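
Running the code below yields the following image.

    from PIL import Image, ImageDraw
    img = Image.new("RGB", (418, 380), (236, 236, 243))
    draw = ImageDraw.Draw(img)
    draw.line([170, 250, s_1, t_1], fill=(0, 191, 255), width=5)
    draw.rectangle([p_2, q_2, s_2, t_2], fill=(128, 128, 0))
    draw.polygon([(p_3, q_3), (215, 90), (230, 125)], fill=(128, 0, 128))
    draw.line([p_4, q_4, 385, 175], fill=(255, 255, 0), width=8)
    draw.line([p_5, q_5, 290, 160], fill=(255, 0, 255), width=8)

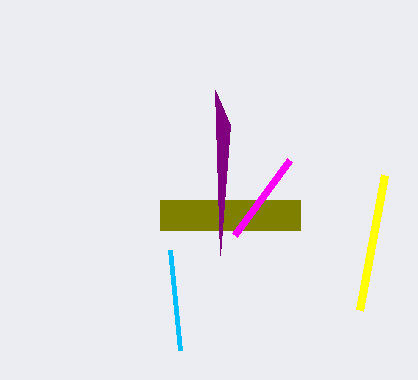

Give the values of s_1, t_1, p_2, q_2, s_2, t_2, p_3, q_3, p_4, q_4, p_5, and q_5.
s_1 = 180
t_1 = 350
p_2 = 160
q_2 = 200
s_2 = 300
t_2 = 230
p_3 = 220
q_3 = 255
p_4 = 360
q_4 = 310
p_5 = 235
q_5 = 235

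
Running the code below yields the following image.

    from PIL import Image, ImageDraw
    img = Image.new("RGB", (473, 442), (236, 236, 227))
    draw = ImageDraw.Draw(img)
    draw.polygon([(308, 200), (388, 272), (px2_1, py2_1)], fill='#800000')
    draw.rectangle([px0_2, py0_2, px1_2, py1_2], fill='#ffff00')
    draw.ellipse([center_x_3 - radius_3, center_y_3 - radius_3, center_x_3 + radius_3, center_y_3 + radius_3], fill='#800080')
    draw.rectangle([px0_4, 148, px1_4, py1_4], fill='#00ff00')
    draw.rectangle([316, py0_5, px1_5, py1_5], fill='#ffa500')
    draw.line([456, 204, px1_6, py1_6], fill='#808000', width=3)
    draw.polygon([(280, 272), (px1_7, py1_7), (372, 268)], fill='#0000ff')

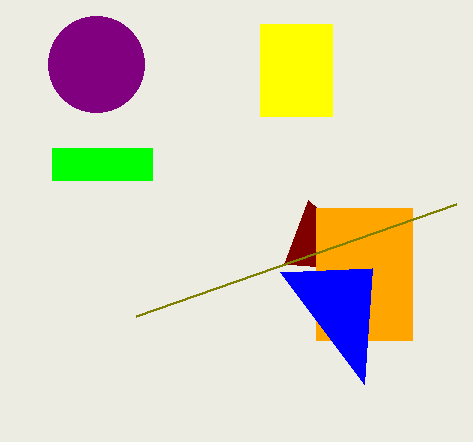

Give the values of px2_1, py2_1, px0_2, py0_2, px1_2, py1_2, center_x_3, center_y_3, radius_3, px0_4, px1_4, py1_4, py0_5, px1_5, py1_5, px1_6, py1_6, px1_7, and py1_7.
px2_1 = 284
py2_1 = 264
px0_2 = 260
py0_2 = 24
px1_2 = 332
py1_2 = 116
center_x_3 = 96
center_y_3 = 64
radius_3 = 48
px0_4 = 52
px1_4 = 152
py1_4 = 180
py0_5 = 208
px1_5 = 412
py1_5 = 340
px1_6 = 136
py1_6 = 316
px1_7 = 364
py1_7 = 384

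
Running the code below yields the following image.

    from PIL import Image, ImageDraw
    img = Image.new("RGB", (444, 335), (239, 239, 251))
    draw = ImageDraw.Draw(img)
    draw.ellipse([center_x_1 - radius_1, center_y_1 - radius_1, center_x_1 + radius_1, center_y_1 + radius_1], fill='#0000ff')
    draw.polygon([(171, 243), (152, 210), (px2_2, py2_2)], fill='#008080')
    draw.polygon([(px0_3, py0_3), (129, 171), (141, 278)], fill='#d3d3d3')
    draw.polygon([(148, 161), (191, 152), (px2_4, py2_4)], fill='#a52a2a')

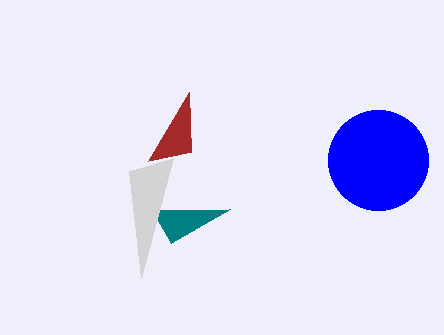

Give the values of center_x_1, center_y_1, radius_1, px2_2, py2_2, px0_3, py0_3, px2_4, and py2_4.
center_x_1 = 378; center_y_1 = 160; radius_1 = 50; px2_2 = 230; py2_2 = 209; px0_3 = 173; py0_3 = 158; px2_4 = 189; py2_4 = 92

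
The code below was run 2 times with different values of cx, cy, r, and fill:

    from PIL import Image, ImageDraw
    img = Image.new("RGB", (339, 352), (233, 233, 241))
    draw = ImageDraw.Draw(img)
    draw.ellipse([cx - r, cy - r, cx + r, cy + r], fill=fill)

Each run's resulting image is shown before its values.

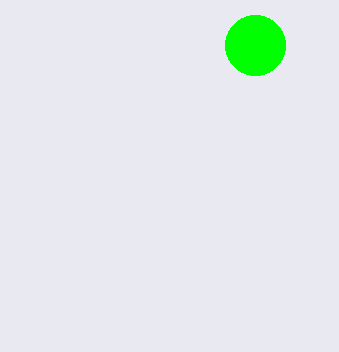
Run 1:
cx = 255; cy = 45; r = 30; fill = 'lime'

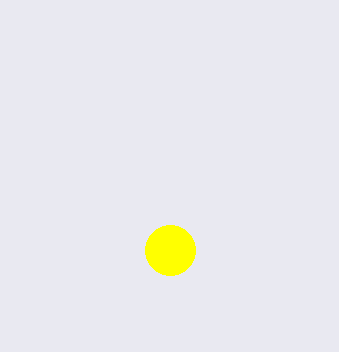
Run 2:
cx = 170; cy = 250; r = 25; fill = 'yellow'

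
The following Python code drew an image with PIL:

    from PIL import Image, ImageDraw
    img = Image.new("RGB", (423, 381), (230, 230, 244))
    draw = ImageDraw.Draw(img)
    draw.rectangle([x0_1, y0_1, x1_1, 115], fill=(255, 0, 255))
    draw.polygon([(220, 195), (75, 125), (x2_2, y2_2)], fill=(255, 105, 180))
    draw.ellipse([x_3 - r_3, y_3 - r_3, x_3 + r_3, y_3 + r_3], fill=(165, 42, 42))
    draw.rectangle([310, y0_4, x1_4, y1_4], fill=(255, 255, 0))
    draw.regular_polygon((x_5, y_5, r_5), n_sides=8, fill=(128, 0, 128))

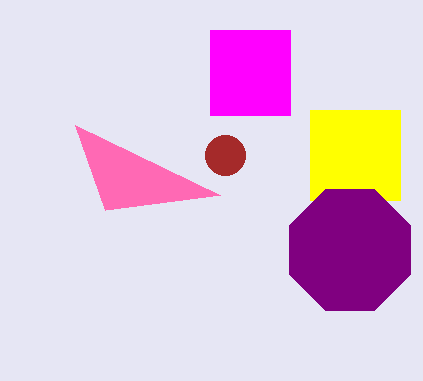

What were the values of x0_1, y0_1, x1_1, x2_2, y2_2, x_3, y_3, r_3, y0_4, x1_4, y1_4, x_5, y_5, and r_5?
x0_1 = 210, y0_1 = 30, x1_1 = 290, x2_2 = 105, y2_2 = 210, x_3 = 225, y_3 = 155, r_3 = 20, y0_4 = 110, x1_4 = 400, y1_4 = 200, x_5 = 350, y_5 = 250, r_5 = 65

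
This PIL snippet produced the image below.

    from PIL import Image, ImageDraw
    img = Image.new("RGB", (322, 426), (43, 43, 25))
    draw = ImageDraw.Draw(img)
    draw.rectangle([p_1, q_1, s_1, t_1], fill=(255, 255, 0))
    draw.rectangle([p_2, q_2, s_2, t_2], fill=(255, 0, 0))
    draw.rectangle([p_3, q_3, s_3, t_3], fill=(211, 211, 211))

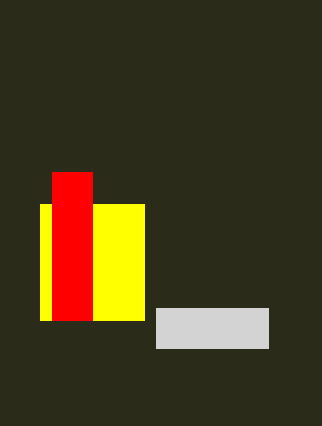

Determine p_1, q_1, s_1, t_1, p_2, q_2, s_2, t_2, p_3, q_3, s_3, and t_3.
p_1 = 40; q_1 = 204; s_1 = 144; t_1 = 320; p_2 = 52; q_2 = 172; s_2 = 92; t_2 = 320; p_3 = 156; q_3 = 308; s_3 = 268; t_3 = 348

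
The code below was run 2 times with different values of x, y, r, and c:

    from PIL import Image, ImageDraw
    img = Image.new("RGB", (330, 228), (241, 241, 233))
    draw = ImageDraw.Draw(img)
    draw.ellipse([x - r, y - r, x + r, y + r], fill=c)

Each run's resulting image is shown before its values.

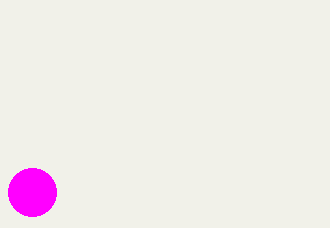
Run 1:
x = 32, y = 192, r = 24, c = 'magenta'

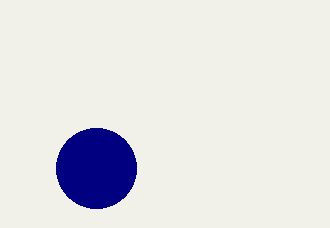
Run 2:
x = 96, y = 168, r = 40, c = 'navy'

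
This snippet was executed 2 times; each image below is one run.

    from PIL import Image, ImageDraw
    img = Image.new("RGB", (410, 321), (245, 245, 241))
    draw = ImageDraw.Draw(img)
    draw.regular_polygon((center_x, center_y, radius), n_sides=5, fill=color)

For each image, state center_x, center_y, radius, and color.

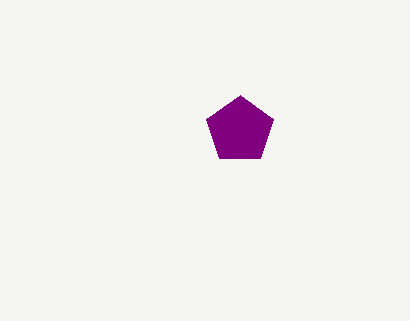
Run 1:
center_x = 240
center_y = 130
radius = 35
color = 'purple'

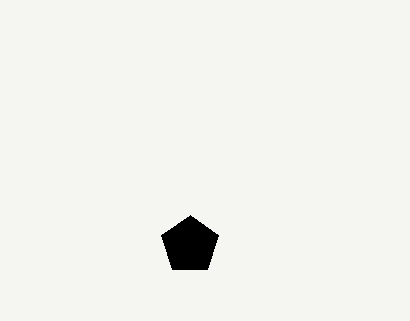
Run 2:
center_x = 190, center_y = 245, radius = 30, color = 'black'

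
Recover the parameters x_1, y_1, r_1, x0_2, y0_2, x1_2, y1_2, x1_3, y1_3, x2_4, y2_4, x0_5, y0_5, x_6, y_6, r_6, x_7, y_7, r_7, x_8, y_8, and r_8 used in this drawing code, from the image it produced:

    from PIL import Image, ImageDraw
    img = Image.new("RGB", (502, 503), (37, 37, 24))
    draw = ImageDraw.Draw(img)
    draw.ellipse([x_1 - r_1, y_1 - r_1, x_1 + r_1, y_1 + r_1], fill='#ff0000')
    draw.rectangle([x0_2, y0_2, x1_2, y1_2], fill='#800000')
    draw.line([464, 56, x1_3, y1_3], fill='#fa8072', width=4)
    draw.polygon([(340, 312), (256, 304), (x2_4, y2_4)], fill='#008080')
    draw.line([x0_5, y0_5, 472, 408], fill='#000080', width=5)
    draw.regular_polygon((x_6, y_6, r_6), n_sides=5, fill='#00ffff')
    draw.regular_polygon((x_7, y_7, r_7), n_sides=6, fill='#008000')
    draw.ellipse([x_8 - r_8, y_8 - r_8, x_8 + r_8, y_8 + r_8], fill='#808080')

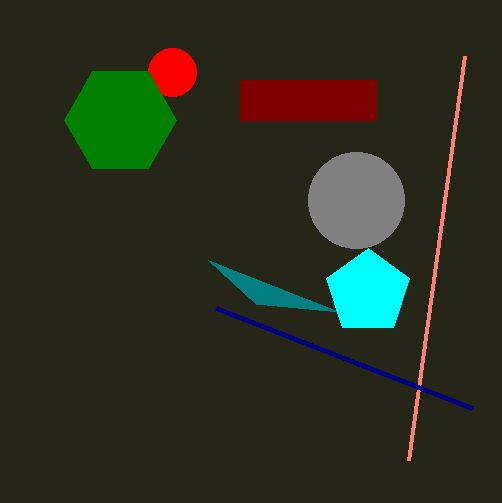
x_1 = 172; y_1 = 72; r_1 = 24; x0_2 = 240; y0_2 = 80; x1_2 = 376; y1_2 = 120; x1_3 = 408; y1_3 = 460; x2_4 = 208; y2_4 = 260; x0_5 = 216; y0_5 = 308; x_6 = 368; y_6 = 292; r_6 = 44; x_7 = 120; y_7 = 120; r_7 = 56; x_8 = 356; y_8 = 200; r_8 = 48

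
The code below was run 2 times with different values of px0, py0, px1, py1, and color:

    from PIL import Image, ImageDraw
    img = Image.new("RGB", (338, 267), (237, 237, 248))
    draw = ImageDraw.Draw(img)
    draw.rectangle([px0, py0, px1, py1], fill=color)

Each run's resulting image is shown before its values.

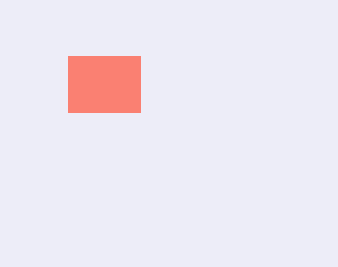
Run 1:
px0 = 68, py0 = 56, px1 = 140, py1 = 112, color = 'salmon'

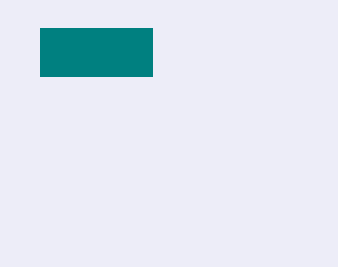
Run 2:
px0 = 40, py0 = 28, px1 = 152, py1 = 76, color = 'teal'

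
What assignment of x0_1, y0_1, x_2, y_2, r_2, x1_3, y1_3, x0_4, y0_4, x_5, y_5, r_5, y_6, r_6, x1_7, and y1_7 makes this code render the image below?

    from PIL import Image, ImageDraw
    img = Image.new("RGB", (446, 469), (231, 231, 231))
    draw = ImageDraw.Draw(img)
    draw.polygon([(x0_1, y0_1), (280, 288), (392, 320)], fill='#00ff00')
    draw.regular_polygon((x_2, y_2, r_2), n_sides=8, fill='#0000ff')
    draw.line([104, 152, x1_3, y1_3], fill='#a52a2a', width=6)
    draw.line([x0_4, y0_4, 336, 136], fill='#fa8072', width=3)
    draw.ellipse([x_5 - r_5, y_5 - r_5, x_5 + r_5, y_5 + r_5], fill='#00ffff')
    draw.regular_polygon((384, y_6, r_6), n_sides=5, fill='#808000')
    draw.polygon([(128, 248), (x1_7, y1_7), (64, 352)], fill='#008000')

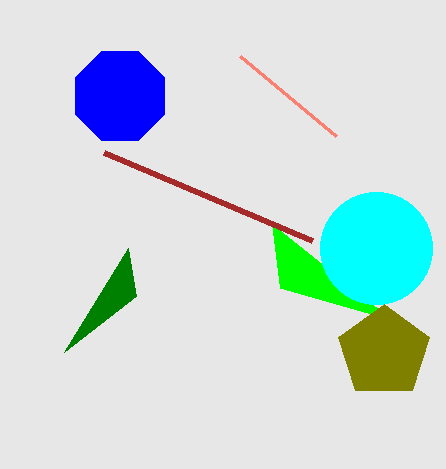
x0_1 = 272, y0_1 = 224, x_2 = 120, y_2 = 96, r_2 = 48, x1_3 = 312, y1_3 = 240, x0_4 = 240, y0_4 = 56, x_5 = 376, y_5 = 248, r_5 = 56, y_6 = 352, r_6 = 48, x1_7 = 136, y1_7 = 296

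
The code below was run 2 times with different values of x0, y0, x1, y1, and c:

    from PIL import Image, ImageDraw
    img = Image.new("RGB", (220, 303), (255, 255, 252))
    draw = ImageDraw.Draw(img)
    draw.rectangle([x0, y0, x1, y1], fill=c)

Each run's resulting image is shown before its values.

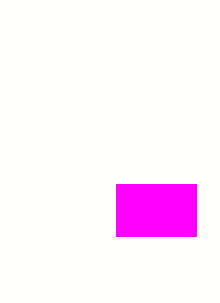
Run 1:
x0 = 116; y0 = 184; x1 = 196; y1 = 236; c = 'magenta'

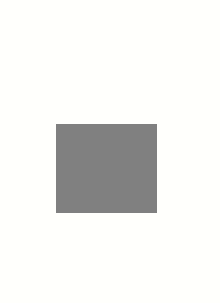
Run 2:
x0 = 56
y0 = 124
x1 = 156
y1 = 212
c = 'gray'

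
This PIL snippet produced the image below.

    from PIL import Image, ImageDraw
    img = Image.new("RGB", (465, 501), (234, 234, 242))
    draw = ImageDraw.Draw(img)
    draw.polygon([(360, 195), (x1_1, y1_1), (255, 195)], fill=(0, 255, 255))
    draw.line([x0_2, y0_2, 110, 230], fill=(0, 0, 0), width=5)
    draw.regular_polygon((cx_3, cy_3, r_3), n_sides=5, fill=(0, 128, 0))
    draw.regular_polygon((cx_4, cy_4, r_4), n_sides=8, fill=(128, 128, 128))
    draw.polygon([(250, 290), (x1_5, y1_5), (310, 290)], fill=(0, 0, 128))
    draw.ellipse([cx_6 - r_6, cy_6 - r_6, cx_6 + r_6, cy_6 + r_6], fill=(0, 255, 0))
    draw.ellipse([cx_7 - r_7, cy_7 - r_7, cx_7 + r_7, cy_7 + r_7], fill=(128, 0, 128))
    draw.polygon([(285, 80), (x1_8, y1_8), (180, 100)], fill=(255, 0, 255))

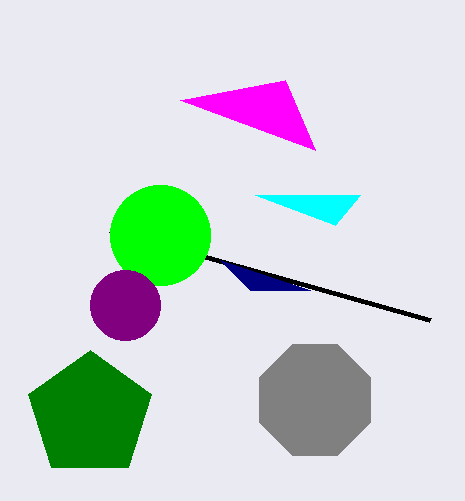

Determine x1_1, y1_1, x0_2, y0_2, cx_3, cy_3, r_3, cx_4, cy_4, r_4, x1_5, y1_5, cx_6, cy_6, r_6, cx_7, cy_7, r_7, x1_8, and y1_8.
x1_1 = 335; y1_1 = 225; x0_2 = 430; y0_2 = 320; cx_3 = 90; cy_3 = 415; r_3 = 65; cx_4 = 315; cy_4 = 400; r_4 = 60; x1_5 = 220; y1_5 = 260; cx_6 = 160; cy_6 = 235; r_6 = 50; cx_7 = 125; cy_7 = 305; r_7 = 35; x1_8 = 315; y1_8 = 150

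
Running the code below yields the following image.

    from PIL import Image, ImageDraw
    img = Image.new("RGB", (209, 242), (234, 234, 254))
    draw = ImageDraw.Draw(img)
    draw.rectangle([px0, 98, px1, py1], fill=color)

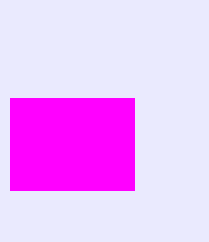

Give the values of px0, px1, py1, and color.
px0 = 10; px1 = 134; py1 = 190; color = 'magenta'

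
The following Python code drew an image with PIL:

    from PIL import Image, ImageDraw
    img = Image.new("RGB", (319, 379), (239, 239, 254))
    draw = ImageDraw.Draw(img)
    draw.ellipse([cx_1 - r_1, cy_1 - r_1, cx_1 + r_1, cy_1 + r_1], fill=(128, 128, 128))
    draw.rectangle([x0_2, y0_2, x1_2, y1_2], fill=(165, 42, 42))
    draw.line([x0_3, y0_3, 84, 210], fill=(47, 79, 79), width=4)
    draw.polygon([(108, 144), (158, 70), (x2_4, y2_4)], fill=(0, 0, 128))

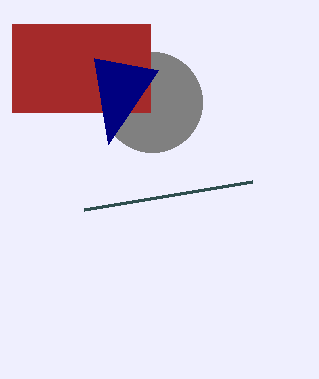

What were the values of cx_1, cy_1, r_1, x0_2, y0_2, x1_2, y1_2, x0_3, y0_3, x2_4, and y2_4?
cx_1 = 152
cy_1 = 102
r_1 = 50
x0_2 = 12
y0_2 = 24
x1_2 = 150
y1_2 = 112
x0_3 = 252
y0_3 = 182
x2_4 = 94
y2_4 = 58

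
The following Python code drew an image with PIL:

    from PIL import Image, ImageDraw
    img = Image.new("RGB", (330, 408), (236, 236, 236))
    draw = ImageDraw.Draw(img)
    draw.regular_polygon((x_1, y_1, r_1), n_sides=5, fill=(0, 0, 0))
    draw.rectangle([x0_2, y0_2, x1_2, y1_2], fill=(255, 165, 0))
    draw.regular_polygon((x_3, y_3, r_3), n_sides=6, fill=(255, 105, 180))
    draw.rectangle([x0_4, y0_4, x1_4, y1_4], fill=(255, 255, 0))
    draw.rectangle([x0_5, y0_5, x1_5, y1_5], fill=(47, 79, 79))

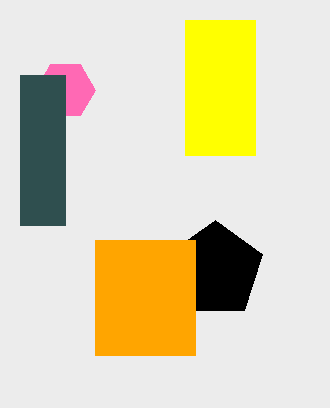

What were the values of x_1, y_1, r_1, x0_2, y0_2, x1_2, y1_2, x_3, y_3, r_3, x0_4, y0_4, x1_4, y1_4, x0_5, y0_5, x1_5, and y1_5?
x_1 = 215, y_1 = 270, r_1 = 50, x0_2 = 95, y0_2 = 240, x1_2 = 195, y1_2 = 355, x_3 = 65, y_3 = 90, r_3 = 30, x0_4 = 185, y0_4 = 20, x1_4 = 255, y1_4 = 155, x0_5 = 20, y0_5 = 75, x1_5 = 65, y1_5 = 225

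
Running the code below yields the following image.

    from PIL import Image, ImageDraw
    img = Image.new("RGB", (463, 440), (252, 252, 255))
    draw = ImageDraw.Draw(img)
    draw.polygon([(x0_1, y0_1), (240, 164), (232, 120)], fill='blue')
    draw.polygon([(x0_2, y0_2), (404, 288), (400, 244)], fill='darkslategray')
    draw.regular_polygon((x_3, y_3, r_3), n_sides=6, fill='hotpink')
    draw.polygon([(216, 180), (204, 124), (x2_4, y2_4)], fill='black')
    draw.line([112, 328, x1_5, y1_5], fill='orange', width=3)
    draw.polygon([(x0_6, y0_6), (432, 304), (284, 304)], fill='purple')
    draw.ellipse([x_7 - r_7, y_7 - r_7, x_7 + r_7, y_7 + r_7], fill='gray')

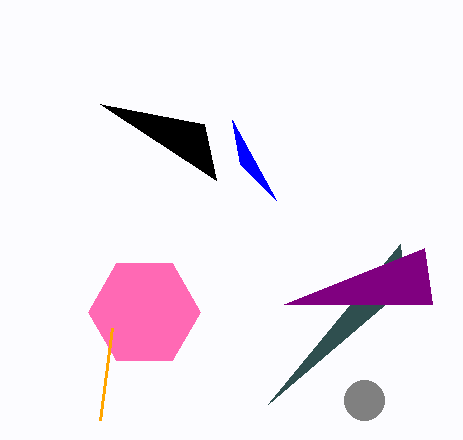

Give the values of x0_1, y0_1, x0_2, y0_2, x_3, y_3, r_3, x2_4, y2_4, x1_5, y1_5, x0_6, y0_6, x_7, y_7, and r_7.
x0_1 = 276; y0_1 = 200; x0_2 = 268; y0_2 = 404; x_3 = 144; y_3 = 312; r_3 = 56; x2_4 = 100; y2_4 = 104; x1_5 = 100; y1_5 = 420; x0_6 = 424; y0_6 = 248; x_7 = 364; y_7 = 400; r_7 = 20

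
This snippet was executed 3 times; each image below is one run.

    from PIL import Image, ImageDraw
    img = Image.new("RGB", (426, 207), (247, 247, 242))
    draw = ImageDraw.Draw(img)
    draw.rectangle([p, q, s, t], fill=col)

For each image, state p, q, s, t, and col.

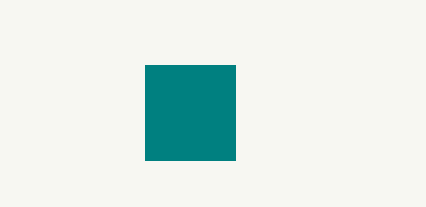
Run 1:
p = 145; q = 65; s = 235; t = 160; col = 'teal'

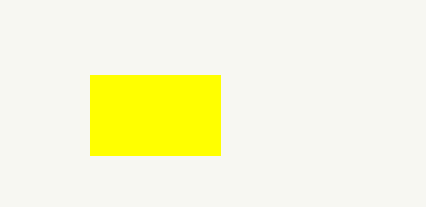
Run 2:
p = 90
q = 75
s = 220
t = 155
col = 'yellow'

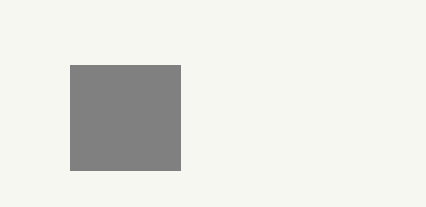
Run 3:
p = 70
q = 65
s = 180
t = 170
col = 'gray'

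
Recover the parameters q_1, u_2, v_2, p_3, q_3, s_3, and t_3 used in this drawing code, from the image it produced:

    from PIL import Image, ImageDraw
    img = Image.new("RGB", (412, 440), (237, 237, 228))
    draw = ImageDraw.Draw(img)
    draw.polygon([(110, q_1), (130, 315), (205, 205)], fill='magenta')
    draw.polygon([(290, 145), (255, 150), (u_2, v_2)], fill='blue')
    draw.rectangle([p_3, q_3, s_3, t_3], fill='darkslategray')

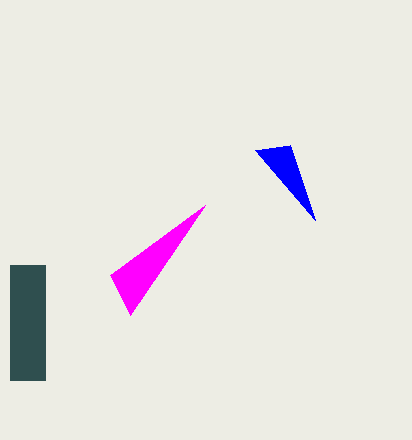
q_1 = 275
u_2 = 315
v_2 = 220
p_3 = 10
q_3 = 265
s_3 = 45
t_3 = 380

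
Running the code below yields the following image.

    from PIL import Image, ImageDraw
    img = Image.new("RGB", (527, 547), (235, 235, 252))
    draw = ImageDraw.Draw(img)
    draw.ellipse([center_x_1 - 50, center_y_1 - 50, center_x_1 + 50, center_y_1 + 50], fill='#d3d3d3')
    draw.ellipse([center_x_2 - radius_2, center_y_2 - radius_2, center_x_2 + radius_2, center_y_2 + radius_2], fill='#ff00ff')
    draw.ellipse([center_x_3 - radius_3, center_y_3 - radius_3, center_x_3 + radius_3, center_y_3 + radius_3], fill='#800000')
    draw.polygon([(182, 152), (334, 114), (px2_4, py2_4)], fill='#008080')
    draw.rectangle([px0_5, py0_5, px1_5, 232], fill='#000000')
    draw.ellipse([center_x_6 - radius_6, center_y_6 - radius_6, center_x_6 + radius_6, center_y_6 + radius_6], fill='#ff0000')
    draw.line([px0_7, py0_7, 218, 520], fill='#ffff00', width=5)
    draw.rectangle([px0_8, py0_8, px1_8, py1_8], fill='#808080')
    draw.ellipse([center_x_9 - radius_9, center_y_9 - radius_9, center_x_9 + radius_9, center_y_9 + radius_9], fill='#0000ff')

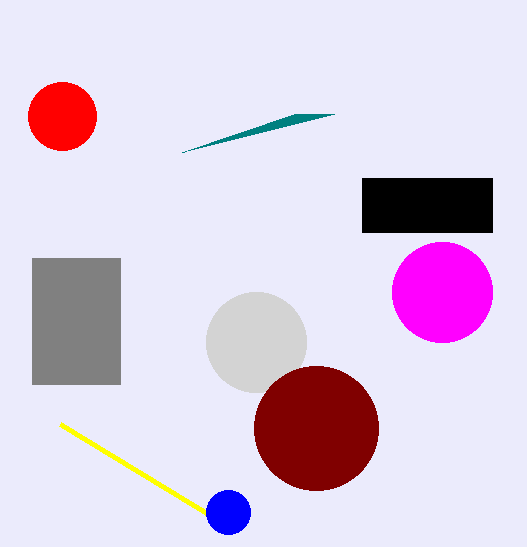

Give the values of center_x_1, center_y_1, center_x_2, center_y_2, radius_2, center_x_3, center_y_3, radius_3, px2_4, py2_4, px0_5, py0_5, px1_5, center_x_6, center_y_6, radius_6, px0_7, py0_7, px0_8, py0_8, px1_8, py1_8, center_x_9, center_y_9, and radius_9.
center_x_1 = 256, center_y_1 = 342, center_x_2 = 442, center_y_2 = 292, radius_2 = 50, center_x_3 = 316, center_y_3 = 428, radius_3 = 62, px2_4 = 294, py2_4 = 114, px0_5 = 362, py0_5 = 178, px1_5 = 492, center_x_6 = 62, center_y_6 = 116, radius_6 = 34, px0_7 = 60, py0_7 = 424, px0_8 = 32, py0_8 = 258, px1_8 = 120, py1_8 = 384, center_x_9 = 228, center_y_9 = 512, radius_9 = 22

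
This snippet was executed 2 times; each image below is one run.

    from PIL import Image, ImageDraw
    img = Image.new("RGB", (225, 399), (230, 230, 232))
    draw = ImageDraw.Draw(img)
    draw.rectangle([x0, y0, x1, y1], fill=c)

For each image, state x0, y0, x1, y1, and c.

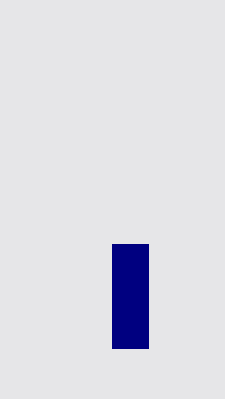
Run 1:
x0 = 112; y0 = 244; x1 = 148; y1 = 348; c = 'navy'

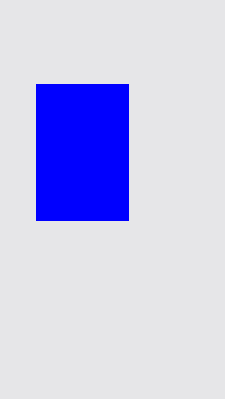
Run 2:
x0 = 36; y0 = 84; x1 = 128; y1 = 220; c = 'blue'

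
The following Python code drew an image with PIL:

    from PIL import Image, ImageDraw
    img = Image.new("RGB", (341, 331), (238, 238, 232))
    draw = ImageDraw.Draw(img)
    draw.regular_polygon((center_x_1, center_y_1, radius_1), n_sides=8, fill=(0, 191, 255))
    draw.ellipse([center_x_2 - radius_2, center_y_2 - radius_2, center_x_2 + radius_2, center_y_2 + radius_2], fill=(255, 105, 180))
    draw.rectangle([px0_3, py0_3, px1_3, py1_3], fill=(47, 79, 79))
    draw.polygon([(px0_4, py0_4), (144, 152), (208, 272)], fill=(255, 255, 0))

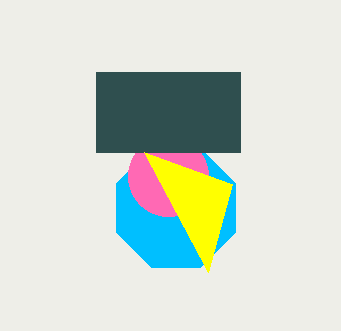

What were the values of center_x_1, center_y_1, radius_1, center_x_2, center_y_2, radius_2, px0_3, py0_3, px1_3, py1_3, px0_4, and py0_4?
center_x_1 = 176
center_y_1 = 208
radius_1 = 64
center_x_2 = 168
center_y_2 = 176
radius_2 = 40
px0_3 = 96
py0_3 = 72
px1_3 = 240
py1_3 = 152
px0_4 = 232
py0_4 = 184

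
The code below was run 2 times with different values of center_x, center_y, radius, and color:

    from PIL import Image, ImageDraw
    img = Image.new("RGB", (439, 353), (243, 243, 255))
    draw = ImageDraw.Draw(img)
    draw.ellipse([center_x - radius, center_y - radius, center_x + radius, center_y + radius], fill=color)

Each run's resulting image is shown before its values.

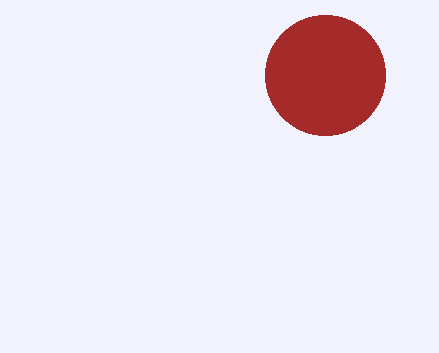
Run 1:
center_x = 325; center_y = 75; radius = 60; color = 'brown'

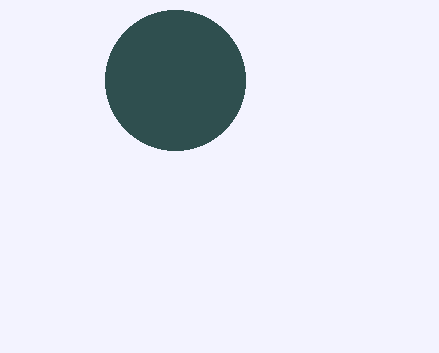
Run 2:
center_x = 175
center_y = 80
radius = 70
color = 'darkslategray'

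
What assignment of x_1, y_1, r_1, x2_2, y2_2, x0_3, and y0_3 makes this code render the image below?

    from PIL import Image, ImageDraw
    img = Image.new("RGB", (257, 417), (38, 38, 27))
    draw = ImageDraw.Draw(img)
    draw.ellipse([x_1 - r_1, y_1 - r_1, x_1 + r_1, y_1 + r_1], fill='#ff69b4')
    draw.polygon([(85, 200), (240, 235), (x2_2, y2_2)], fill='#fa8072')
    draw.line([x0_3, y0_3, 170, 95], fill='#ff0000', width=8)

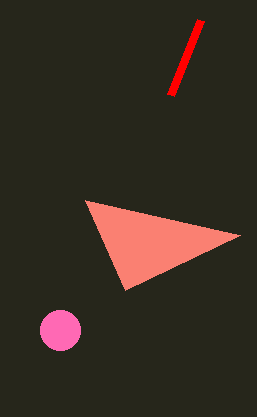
x_1 = 60
y_1 = 330
r_1 = 20
x2_2 = 125
y2_2 = 290
x0_3 = 200
y0_3 = 20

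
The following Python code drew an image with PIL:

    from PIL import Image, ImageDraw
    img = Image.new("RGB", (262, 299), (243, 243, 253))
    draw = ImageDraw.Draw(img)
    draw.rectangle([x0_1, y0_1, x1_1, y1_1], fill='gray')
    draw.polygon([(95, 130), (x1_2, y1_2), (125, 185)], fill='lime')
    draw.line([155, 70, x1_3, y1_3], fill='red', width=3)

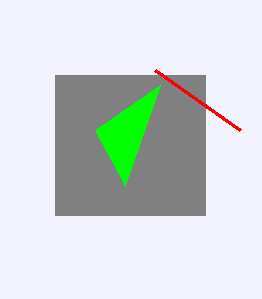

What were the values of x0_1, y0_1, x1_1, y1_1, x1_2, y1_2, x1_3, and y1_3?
x0_1 = 55
y0_1 = 75
x1_1 = 205
y1_1 = 215
x1_2 = 160
y1_2 = 85
x1_3 = 240
y1_3 = 130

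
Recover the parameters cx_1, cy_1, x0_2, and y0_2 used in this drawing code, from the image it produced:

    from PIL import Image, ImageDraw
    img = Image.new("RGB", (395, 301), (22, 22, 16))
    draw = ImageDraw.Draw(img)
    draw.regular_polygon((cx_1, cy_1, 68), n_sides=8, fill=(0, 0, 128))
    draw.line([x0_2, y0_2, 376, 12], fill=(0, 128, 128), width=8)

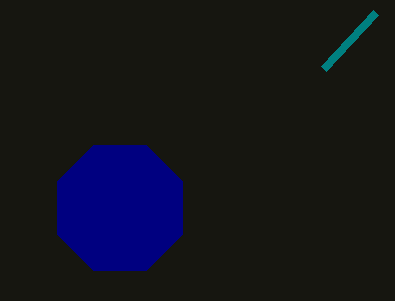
cx_1 = 120
cy_1 = 208
x0_2 = 324
y0_2 = 68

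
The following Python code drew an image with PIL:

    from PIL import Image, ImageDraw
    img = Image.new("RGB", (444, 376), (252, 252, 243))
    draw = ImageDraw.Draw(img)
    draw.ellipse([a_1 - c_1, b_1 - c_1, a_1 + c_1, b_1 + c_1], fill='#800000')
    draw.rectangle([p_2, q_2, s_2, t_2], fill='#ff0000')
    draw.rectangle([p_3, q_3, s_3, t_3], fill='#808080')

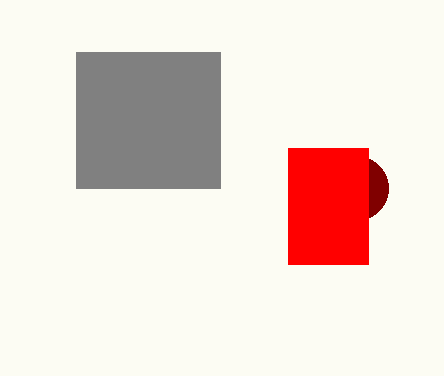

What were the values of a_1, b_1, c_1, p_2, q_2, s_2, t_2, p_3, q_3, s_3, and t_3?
a_1 = 356
b_1 = 188
c_1 = 32
p_2 = 288
q_2 = 148
s_2 = 368
t_2 = 264
p_3 = 76
q_3 = 52
s_3 = 220
t_3 = 188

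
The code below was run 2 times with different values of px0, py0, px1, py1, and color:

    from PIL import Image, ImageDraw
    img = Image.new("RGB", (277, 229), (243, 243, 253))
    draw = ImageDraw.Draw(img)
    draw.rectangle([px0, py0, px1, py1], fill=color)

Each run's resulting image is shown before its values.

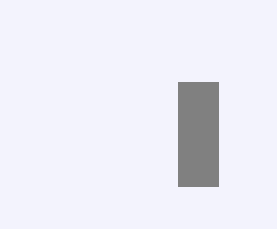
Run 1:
px0 = 178; py0 = 82; px1 = 218; py1 = 186; color = 'gray'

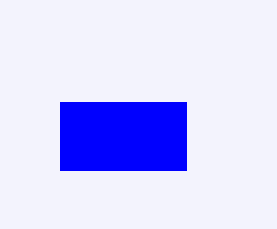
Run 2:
px0 = 60
py0 = 102
px1 = 186
py1 = 170
color = 'blue'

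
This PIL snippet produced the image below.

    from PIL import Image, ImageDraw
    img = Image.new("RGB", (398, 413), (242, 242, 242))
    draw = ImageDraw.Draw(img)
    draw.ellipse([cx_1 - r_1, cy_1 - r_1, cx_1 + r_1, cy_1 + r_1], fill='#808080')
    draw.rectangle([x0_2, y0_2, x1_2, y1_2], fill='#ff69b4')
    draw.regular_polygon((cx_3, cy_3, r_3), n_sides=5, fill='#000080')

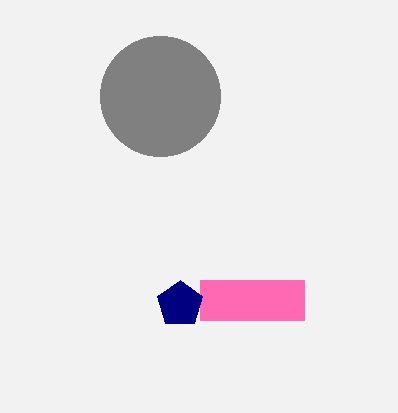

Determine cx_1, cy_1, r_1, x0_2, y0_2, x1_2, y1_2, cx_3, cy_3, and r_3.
cx_1 = 160
cy_1 = 96
r_1 = 60
x0_2 = 200
y0_2 = 280
x1_2 = 304
y1_2 = 320
cx_3 = 180
cy_3 = 304
r_3 = 24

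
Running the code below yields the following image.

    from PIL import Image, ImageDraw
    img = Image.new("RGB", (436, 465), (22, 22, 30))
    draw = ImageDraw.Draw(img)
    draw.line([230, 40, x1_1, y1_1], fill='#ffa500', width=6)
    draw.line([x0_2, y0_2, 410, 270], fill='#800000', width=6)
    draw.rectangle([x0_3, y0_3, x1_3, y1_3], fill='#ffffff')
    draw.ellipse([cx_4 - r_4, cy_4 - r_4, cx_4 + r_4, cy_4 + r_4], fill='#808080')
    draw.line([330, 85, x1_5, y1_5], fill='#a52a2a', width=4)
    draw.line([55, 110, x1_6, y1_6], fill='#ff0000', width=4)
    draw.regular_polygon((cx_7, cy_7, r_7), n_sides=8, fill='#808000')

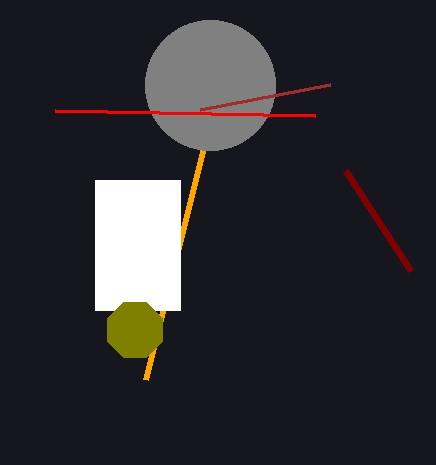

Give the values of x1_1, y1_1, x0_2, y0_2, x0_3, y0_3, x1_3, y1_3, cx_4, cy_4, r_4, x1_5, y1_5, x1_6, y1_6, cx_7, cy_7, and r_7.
x1_1 = 145
y1_1 = 380
x0_2 = 345
y0_2 = 170
x0_3 = 95
y0_3 = 180
x1_3 = 180
y1_3 = 310
cx_4 = 210
cy_4 = 85
r_4 = 65
x1_5 = 200
y1_5 = 110
x1_6 = 315
y1_6 = 115
cx_7 = 135
cy_7 = 330
r_7 = 30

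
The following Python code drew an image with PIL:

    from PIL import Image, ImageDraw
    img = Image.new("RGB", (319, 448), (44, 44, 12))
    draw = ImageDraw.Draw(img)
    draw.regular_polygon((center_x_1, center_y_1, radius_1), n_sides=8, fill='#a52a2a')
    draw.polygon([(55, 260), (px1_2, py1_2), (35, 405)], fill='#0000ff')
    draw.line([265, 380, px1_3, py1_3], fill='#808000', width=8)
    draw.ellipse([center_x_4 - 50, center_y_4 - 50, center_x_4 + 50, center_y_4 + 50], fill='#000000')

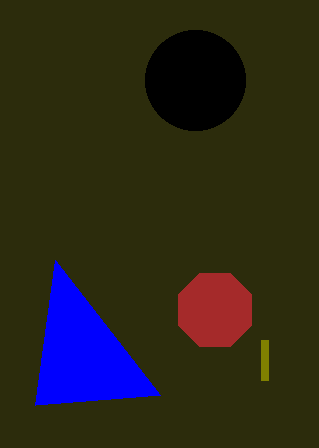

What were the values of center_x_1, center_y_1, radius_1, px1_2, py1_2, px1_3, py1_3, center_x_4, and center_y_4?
center_x_1 = 215; center_y_1 = 310; radius_1 = 40; px1_2 = 160; py1_2 = 395; px1_3 = 265; py1_3 = 340; center_x_4 = 195; center_y_4 = 80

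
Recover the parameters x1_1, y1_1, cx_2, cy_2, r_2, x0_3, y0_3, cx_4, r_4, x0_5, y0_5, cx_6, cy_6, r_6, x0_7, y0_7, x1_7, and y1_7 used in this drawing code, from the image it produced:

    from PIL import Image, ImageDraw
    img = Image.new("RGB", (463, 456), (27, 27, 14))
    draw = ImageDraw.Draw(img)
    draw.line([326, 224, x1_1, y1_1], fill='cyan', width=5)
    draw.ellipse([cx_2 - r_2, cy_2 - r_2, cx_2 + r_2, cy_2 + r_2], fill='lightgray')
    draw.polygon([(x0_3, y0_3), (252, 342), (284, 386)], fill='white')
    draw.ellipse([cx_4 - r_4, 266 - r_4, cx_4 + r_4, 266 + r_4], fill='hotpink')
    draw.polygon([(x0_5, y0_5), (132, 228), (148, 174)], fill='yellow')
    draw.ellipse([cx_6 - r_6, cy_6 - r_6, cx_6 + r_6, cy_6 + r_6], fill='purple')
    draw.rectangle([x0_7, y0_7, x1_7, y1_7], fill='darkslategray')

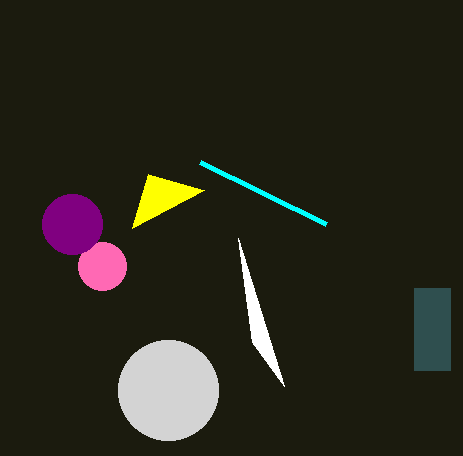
x1_1 = 200
y1_1 = 162
cx_2 = 168
cy_2 = 390
r_2 = 50
x0_3 = 238
y0_3 = 238
cx_4 = 102
r_4 = 24
x0_5 = 204
y0_5 = 190
cx_6 = 72
cy_6 = 224
r_6 = 30
x0_7 = 414
y0_7 = 288
x1_7 = 450
y1_7 = 370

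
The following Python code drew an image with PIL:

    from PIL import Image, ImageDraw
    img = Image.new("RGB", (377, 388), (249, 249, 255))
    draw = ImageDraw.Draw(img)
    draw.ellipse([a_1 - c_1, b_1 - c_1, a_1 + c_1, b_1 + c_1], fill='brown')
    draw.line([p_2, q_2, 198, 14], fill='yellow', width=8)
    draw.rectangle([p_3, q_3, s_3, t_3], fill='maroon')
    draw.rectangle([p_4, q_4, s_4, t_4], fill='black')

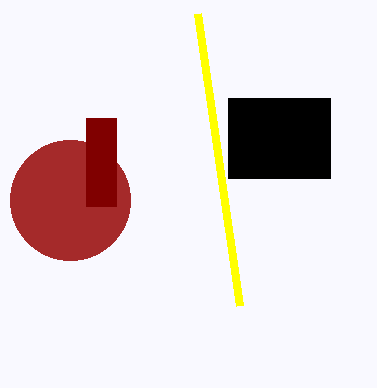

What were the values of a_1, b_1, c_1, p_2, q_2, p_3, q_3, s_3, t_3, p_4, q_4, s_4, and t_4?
a_1 = 70; b_1 = 200; c_1 = 60; p_2 = 240; q_2 = 306; p_3 = 86; q_3 = 118; s_3 = 116; t_3 = 206; p_4 = 228; q_4 = 98; s_4 = 330; t_4 = 178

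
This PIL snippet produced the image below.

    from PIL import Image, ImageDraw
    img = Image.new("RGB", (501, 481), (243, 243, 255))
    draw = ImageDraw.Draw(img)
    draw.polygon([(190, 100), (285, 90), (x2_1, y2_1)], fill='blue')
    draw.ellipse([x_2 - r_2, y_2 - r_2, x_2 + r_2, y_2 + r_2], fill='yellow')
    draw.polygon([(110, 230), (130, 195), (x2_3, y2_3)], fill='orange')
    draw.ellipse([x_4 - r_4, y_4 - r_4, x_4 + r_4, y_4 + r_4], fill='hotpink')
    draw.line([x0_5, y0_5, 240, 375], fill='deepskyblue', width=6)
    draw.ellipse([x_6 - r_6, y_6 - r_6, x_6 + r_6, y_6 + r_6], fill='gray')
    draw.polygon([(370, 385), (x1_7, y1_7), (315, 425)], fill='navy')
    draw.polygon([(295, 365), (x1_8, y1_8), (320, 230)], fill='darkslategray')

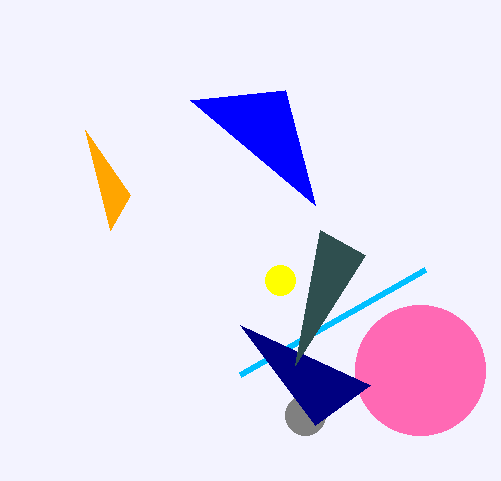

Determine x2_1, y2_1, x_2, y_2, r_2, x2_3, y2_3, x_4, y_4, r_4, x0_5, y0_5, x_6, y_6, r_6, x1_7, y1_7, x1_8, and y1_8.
x2_1 = 315, y2_1 = 205, x_2 = 280, y_2 = 280, r_2 = 15, x2_3 = 85, y2_3 = 130, x_4 = 420, y_4 = 370, r_4 = 65, x0_5 = 425, y0_5 = 270, x_6 = 305, y_6 = 415, r_6 = 20, x1_7 = 240, y1_7 = 325, x1_8 = 365, y1_8 = 255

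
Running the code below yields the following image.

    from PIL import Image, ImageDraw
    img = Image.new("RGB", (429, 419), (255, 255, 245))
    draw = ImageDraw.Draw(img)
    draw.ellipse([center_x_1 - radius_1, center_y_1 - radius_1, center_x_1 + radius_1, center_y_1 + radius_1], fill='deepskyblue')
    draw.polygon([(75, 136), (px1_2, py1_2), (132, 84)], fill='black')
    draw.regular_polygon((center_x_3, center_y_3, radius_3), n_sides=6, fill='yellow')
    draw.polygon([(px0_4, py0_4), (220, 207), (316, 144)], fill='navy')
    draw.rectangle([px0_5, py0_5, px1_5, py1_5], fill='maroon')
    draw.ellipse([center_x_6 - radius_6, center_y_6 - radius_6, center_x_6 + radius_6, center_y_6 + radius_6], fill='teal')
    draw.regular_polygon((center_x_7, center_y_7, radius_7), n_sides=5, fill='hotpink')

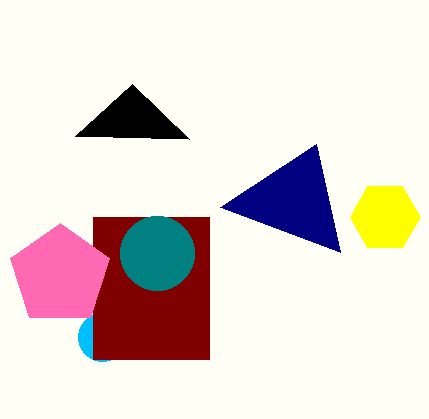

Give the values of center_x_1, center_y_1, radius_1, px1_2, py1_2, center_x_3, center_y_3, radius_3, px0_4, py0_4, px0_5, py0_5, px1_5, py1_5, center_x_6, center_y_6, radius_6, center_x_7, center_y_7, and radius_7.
center_x_1 = 102
center_y_1 = 337
radius_1 = 24
px1_2 = 189
py1_2 = 139
center_x_3 = 385
center_y_3 = 217
radius_3 = 35
px0_4 = 340
py0_4 = 252
px0_5 = 93
py0_5 = 217
px1_5 = 209
py1_5 = 359
center_x_6 = 157
center_y_6 = 253
radius_6 = 37
center_x_7 = 60
center_y_7 = 275
radius_7 = 52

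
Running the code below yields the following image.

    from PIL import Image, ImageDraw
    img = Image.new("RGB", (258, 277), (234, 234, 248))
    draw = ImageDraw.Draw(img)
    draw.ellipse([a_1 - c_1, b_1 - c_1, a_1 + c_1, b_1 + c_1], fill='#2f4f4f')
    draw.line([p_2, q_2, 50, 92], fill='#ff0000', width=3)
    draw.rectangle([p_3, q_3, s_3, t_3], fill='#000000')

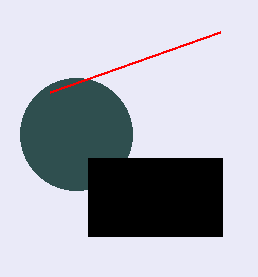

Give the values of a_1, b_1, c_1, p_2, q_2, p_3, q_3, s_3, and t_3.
a_1 = 76, b_1 = 134, c_1 = 56, p_2 = 220, q_2 = 32, p_3 = 88, q_3 = 158, s_3 = 222, t_3 = 236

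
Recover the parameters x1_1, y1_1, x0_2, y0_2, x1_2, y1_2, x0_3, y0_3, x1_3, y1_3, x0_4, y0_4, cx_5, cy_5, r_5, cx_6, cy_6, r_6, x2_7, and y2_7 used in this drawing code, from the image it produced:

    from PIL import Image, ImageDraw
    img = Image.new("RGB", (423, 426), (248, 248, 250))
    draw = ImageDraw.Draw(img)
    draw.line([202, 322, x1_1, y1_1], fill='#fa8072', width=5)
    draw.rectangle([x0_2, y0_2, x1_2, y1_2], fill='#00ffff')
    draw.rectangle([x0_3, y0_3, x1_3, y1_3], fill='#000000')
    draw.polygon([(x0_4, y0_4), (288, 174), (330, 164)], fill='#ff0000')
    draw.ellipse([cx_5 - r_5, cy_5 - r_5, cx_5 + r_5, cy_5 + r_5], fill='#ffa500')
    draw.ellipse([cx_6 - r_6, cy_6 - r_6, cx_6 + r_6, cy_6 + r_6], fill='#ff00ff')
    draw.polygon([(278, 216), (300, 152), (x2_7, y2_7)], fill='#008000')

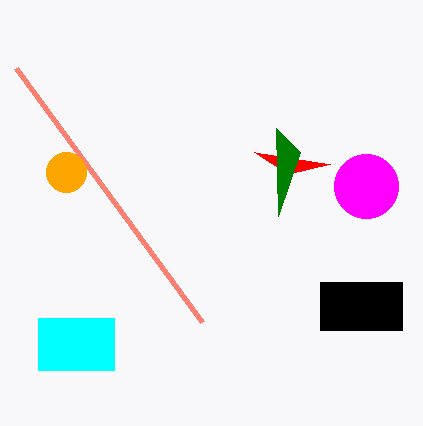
x1_1 = 16; y1_1 = 68; x0_2 = 38; y0_2 = 318; x1_2 = 114; y1_2 = 370; x0_3 = 320; y0_3 = 282; x1_3 = 402; y1_3 = 330; x0_4 = 254; y0_4 = 152; cx_5 = 66; cy_5 = 172; r_5 = 20; cx_6 = 366; cy_6 = 186; r_6 = 32; x2_7 = 276; y2_7 = 128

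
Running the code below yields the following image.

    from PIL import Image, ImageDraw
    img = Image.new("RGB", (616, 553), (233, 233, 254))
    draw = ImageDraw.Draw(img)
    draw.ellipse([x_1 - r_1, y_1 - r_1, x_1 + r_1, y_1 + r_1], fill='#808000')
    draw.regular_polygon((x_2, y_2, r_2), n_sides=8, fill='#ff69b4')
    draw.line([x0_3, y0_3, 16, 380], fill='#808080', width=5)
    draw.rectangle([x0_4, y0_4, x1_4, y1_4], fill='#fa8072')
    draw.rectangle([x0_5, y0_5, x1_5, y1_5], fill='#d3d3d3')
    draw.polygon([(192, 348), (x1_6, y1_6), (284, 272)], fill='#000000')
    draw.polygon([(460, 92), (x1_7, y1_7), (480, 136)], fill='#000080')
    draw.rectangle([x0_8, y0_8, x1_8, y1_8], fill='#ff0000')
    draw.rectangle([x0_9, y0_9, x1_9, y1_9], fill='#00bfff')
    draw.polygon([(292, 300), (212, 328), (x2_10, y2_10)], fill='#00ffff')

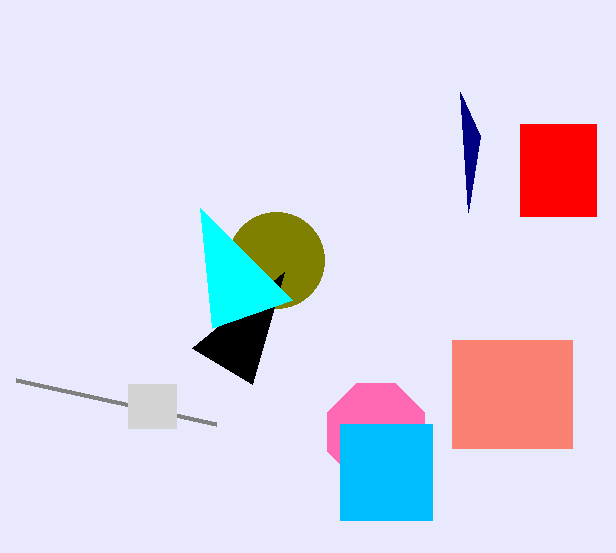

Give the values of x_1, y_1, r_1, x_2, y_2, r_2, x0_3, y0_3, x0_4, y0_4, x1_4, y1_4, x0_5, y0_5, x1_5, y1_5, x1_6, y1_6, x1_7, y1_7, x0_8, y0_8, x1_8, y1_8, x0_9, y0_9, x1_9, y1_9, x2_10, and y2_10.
x_1 = 276, y_1 = 260, r_1 = 48, x_2 = 376, y_2 = 432, r_2 = 52, x0_3 = 216, y0_3 = 424, x0_4 = 452, y0_4 = 340, x1_4 = 572, y1_4 = 448, x0_5 = 128, y0_5 = 384, x1_5 = 176, y1_5 = 428, x1_6 = 252, y1_6 = 384, x1_7 = 468, y1_7 = 212, x0_8 = 520, y0_8 = 124, x1_8 = 596, y1_8 = 216, x0_9 = 340, y0_9 = 424, x1_9 = 432, y1_9 = 520, x2_10 = 200, y2_10 = 208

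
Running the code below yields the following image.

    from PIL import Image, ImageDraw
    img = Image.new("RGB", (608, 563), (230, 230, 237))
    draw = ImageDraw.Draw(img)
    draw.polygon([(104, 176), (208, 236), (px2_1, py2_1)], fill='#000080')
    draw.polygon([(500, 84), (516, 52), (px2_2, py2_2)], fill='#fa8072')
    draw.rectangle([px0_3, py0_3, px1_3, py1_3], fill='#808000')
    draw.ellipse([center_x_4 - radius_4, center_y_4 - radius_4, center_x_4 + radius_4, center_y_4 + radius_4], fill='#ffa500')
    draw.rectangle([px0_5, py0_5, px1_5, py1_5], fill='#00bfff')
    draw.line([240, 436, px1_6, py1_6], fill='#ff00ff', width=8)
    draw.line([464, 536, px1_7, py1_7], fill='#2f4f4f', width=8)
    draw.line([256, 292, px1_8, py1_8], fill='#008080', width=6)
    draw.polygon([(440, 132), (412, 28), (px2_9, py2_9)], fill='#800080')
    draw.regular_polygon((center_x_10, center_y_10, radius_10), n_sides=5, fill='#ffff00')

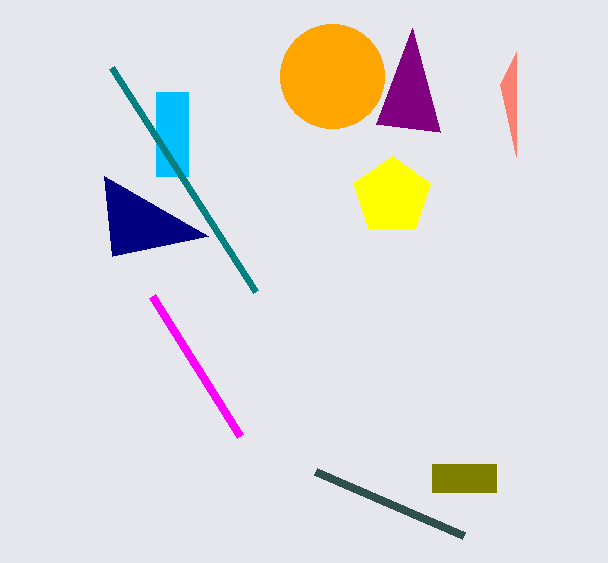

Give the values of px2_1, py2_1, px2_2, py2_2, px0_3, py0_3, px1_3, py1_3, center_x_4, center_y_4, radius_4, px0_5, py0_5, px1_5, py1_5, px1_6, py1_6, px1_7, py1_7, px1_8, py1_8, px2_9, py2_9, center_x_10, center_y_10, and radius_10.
px2_1 = 112
py2_1 = 256
px2_2 = 516
py2_2 = 156
px0_3 = 432
py0_3 = 464
px1_3 = 496
py1_3 = 492
center_x_4 = 332
center_y_4 = 76
radius_4 = 52
px0_5 = 156
py0_5 = 92
px1_5 = 188
py1_5 = 176
px1_6 = 152
py1_6 = 296
px1_7 = 316
py1_7 = 472
px1_8 = 112
py1_8 = 68
px2_9 = 376
py2_9 = 124
center_x_10 = 392
center_y_10 = 196
radius_10 = 40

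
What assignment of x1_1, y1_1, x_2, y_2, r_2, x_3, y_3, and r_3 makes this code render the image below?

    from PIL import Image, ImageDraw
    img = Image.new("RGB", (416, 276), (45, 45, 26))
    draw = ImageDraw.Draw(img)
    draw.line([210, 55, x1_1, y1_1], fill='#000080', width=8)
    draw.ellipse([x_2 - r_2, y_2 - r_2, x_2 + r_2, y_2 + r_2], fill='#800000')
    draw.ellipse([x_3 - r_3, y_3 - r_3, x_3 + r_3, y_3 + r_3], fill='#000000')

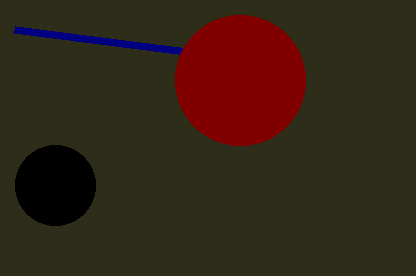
x1_1 = 15, y1_1 = 30, x_2 = 240, y_2 = 80, r_2 = 65, x_3 = 55, y_3 = 185, r_3 = 40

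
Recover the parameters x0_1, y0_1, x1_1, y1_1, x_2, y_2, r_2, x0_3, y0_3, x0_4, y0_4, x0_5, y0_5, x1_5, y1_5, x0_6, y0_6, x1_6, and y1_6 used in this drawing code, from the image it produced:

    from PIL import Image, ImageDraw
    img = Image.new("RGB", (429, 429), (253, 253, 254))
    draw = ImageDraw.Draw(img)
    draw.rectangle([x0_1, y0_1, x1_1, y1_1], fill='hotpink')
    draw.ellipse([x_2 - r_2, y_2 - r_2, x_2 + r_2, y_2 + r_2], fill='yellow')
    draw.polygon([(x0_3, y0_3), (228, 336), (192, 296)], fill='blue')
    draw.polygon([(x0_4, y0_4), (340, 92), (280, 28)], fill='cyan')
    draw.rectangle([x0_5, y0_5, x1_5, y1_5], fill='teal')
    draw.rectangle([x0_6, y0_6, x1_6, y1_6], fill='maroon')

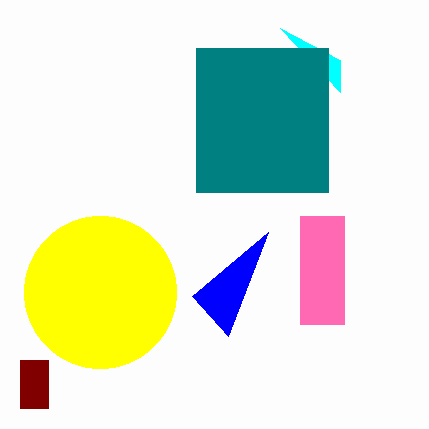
x0_1 = 300, y0_1 = 216, x1_1 = 344, y1_1 = 324, x_2 = 100, y_2 = 292, r_2 = 76, x0_3 = 268, y0_3 = 232, x0_4 = 340, y0_4 = 60, x0_5 = 196, y0_5 = 48, x1_5 = 328, y1_5 = 192, x0_6 = 20, y0_6 = 360, x1_6 = 48, y1_6 = 408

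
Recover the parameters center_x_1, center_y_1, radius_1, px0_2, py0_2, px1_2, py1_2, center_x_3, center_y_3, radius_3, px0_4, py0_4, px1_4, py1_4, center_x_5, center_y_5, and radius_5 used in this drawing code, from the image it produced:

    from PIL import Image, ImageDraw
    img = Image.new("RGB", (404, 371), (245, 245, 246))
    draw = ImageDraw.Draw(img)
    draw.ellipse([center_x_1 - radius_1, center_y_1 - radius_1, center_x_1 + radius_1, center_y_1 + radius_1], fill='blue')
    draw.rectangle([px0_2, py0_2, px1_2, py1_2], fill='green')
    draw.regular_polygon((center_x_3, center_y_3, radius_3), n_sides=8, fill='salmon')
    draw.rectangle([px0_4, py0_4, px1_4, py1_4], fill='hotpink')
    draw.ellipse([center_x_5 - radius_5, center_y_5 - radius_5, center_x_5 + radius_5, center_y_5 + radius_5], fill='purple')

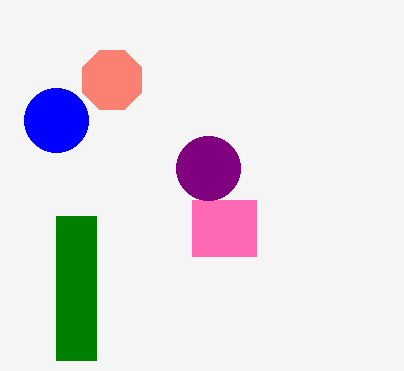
center_x_1 = 56, center_y_1 = 120, radius_1 = 32, px0_2 = 56, py0_2 = 216, px1_2 = 96, py1_2 = 360, center_x_3 = 112, center_y_3 = 80, radius_3 = 32, px0_4 = 192, py0_4 = 200, px1_4 = 256, py1_4 = 256, center_x_5 = 208, center_y_5 = 168, radius_5 = 32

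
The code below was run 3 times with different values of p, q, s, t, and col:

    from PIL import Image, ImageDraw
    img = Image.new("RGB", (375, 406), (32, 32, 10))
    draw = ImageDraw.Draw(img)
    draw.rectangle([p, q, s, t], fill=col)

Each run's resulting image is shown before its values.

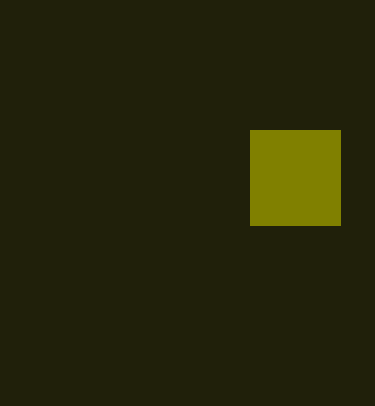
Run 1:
p = 250, q = 130, s = 340, t = 225, col = 'olive'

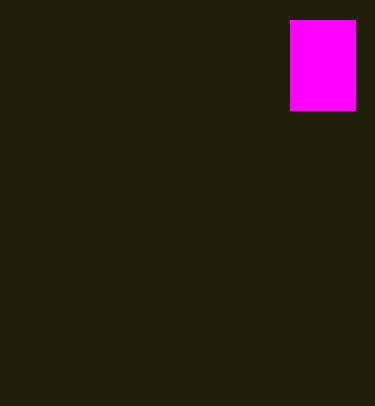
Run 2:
p = 290; q = 20; s = 355; t = 110; col = 'magenta'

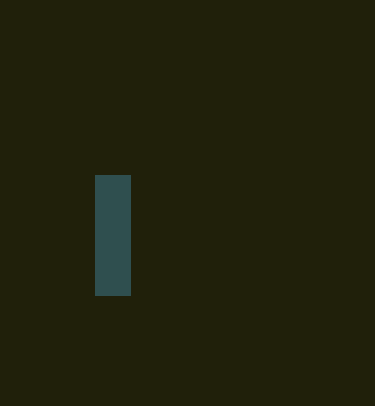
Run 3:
p = 95
q = 175
s = 130
t = 295
col = 'darkslategray'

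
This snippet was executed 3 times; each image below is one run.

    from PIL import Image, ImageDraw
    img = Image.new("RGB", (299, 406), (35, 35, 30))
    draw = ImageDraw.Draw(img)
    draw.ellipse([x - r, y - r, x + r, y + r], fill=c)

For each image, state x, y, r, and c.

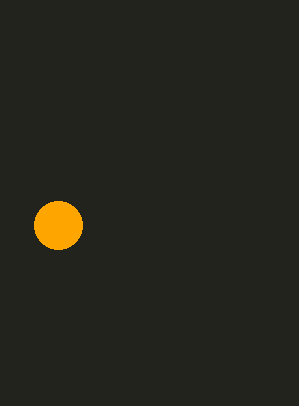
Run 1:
x = 58; y = 225; r = 24; c = 'orange'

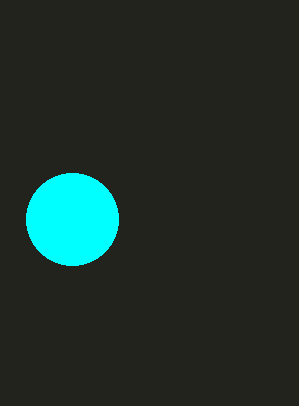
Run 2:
x = 72, y = 219, r = 46, c = 'cyan'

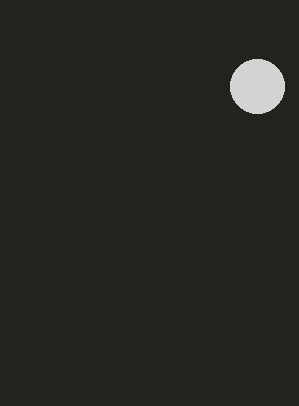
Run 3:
x = 257, y = 86, r = 27, c = 'lightgray'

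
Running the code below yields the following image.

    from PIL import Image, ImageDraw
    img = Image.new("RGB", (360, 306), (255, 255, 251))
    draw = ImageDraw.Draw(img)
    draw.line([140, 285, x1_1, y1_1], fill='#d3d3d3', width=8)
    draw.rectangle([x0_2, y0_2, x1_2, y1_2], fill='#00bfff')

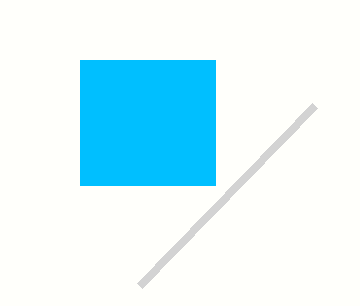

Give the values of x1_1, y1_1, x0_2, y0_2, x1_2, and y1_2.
x1_1 = 315
y1_1 = 105
x0_2 = 80
y0_2 = 60
x1_2 = 215
y1_2 = 185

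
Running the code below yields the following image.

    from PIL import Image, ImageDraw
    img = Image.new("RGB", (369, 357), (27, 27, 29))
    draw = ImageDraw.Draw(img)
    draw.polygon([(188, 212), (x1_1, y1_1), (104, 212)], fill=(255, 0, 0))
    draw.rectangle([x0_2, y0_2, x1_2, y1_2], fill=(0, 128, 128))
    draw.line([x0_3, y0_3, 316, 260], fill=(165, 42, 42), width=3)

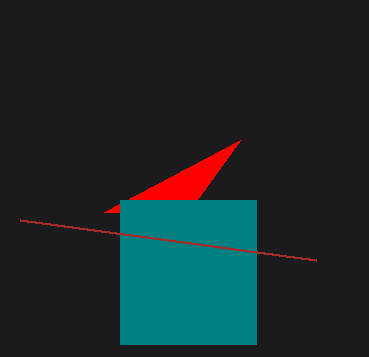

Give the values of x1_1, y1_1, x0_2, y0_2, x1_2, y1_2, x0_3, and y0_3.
x1_1 = 240; y1_1 = 140; x0_2 = 120; y0_2 = 200; x1_2 = 256; y1_2 = 344; x0_3 = 20; y0_3 = 220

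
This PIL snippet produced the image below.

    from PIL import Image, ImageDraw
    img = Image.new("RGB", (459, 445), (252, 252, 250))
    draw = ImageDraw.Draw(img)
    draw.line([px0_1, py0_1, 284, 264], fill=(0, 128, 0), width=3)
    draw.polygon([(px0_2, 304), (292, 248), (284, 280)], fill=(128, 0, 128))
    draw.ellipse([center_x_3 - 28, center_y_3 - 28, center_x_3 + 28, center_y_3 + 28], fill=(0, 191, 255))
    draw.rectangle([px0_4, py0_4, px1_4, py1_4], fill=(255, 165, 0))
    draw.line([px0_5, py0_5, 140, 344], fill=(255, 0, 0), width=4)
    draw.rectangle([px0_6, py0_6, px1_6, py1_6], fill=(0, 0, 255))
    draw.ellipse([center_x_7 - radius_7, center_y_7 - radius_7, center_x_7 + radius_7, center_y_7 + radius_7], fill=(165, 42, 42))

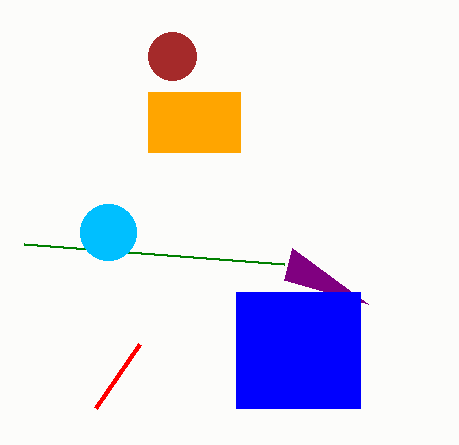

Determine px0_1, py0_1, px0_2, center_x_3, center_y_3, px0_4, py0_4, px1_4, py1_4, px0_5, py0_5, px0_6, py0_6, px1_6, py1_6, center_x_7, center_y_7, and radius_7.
px0_1 = 24, py0_1 = 244, px0_2 = 368, center_x_3 = 108, center_y_3 = 232, px0_4 = 148, py0_4 = 92, px1_4 = 240, py1_4 = 152, px0_5 = 96, py0_5 = 408, px0_6 = 236, py0_6 = 292, px1_6 = 360, py1_6 = 408, center_x_7 = 172, center_y_7 = 56, radius_7 = 24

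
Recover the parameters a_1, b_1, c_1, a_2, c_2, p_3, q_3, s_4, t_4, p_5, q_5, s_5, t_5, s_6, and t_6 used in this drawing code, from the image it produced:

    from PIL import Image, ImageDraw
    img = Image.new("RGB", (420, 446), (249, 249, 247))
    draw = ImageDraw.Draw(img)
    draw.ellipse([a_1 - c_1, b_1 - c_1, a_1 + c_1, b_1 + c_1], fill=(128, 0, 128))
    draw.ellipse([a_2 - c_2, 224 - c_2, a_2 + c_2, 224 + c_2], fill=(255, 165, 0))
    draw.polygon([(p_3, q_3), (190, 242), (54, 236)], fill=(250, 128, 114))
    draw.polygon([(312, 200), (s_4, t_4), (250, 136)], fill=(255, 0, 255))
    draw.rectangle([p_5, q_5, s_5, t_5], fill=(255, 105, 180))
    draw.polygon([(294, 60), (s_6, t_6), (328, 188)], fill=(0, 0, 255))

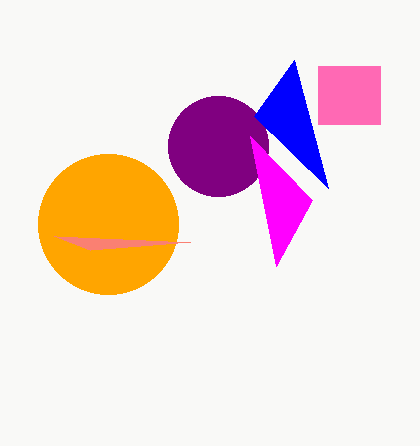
a_1 = 218; b_1 = 146; c_1 = 50; a_2 = 108; c_2 = 70; p_3 = 90; q_3 = 250; s_4 = 276; t_4 = 266; p_5 = 318; q_5 = 66; s_5 = 380; t_5 = 124; s_6 = 254; t_6 = 116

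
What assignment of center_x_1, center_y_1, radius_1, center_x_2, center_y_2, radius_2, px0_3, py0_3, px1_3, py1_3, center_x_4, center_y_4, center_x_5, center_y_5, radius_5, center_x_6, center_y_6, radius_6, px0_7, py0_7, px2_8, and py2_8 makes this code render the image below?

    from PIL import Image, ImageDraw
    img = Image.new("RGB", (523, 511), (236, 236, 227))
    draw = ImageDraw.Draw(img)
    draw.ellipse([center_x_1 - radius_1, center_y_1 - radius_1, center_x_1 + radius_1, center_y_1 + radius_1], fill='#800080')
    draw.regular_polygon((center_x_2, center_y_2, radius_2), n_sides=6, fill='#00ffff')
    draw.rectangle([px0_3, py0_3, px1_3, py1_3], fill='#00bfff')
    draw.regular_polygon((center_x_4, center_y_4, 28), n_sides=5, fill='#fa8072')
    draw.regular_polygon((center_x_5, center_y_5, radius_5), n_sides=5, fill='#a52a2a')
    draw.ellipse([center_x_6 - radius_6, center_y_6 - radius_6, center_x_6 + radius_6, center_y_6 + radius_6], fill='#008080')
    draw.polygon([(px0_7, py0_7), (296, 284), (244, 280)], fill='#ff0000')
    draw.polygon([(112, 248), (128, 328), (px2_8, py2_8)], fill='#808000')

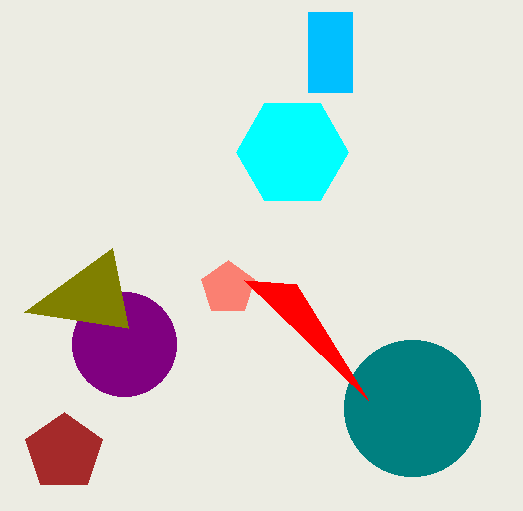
center_x_1 = 124
center_y_1 = 344
radius_1 = 52
center_x_2 = 292
center_y_2 = 152
radius_2 = 56
px0_3 = 308
py0_3 = 12
px1_3 = 352
py1_3 = 92
center_x_4 = 228
center_y_4 = 288
center_x_5 = 64
center_y_5 = 452
radius_5 = 40
center_x_6 = 412
center_y_6 = 408
radius_6 = 68
px0_7 = 368
py0_7 = 400
px2_8 = 24
py2_8 = 312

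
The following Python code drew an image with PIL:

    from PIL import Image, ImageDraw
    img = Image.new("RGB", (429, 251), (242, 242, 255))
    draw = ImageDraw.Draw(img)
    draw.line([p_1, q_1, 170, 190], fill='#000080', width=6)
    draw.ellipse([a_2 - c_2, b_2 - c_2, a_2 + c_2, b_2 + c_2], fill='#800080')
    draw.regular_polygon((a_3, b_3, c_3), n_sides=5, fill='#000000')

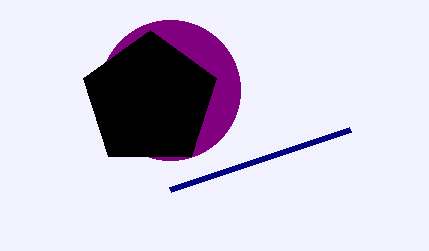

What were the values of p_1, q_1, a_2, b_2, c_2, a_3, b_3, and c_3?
p_1 = 350
q_1 = 130
a_2 = 170
b_2 = 90
c_2 = 70
a_3 = 150
b_3 = 100
c_3 = 70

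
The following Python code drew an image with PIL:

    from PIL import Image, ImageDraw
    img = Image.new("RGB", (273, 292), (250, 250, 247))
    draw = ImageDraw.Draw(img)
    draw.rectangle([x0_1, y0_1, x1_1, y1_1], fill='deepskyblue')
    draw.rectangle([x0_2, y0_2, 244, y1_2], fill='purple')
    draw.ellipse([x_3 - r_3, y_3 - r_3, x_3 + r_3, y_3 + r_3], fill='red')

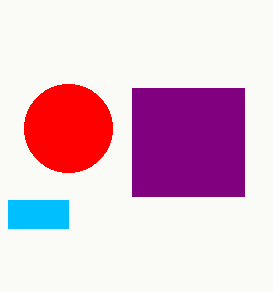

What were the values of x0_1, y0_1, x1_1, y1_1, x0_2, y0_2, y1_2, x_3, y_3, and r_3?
x0_1 = 8, y0_1 = 200, x1_1 = 68, y1_1 = 228, x0_2 = 132, y0_2 = 88, y1_2 = 196, x_3 = 68, y_3 = 128, r_3 = 44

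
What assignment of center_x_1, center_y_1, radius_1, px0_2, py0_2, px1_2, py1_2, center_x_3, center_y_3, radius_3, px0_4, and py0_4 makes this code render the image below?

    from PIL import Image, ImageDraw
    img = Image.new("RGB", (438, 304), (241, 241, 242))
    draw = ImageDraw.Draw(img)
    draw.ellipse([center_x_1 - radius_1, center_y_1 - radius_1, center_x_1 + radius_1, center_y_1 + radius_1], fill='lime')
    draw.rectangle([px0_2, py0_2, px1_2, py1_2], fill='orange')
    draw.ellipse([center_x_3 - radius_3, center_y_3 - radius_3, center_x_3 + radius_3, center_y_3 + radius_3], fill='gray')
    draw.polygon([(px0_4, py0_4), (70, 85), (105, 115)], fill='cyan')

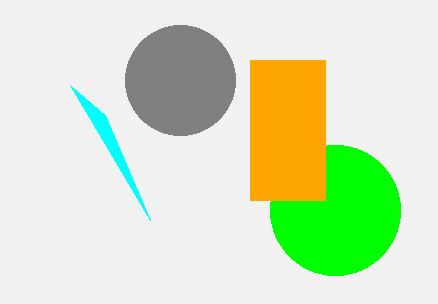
center_x_1 = 335, center_y_1 = 210, radius_1 = 65, px0_2 = 250, py0_2 = 60, px1_2 = 325, py1_2 = 200, center_x_3 = 180, center_y_3 = 80, radius_3 = 55, px0_4 = 150, py0_4 = 220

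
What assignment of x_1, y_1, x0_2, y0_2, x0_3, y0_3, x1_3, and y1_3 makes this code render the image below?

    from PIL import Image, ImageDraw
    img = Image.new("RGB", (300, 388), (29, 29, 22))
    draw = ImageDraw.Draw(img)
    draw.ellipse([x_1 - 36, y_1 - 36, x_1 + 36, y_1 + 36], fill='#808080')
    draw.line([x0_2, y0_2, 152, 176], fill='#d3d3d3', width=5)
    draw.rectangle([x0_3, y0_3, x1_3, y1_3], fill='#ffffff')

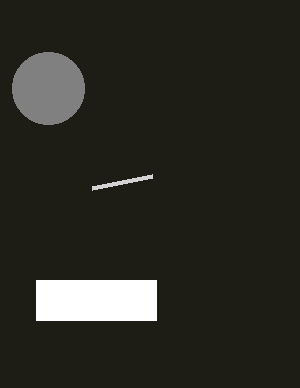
x_1 = 48, y_1 = 88, x0_2 = 92, y0_2 = 188, x0_3 = 36, y0_3 = 280, x1_3 = 156, y1_3 = 320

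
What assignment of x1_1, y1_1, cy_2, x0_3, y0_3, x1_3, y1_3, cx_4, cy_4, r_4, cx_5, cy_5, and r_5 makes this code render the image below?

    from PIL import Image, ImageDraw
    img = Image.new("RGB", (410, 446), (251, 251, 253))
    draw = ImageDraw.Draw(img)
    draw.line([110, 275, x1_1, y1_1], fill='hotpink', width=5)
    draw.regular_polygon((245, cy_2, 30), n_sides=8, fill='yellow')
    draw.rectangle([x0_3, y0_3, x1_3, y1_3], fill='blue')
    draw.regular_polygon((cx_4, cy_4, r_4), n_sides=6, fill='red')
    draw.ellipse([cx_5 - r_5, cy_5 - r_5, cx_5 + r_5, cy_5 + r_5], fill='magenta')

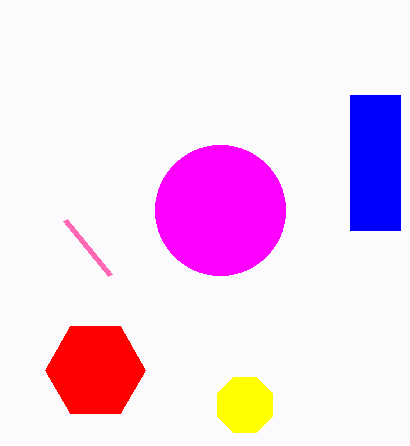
x1_1 = 65
y1_1 = 220
cy_2 = 405
x0_3 = 350
y0_3 = 95
x1_3 = 400
y1_3 = 230
cx_4 = 95
cy_4 = 370
r_4 = 50
cx_5 = 220
cy_5 = 210
r_5 = 65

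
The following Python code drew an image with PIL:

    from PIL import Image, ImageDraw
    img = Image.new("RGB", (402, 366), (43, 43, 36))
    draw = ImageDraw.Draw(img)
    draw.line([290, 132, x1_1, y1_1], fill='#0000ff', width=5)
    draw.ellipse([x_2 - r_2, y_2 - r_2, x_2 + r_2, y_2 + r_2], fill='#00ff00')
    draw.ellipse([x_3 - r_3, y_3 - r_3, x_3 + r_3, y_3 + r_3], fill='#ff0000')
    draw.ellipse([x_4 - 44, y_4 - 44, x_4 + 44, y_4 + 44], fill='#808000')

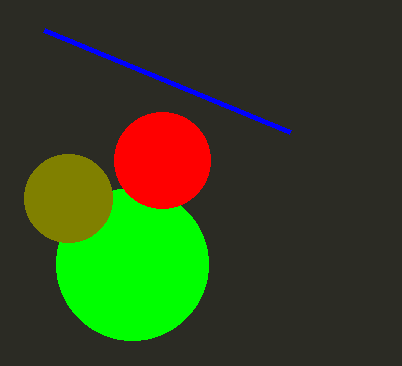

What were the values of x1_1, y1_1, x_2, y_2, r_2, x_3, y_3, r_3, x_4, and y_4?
x1_1 = 44, y1_1 = 30, x_2 = 132, y_2 = 264, r_2 = 76, x_3 = 162, y_3 = 160, r_3 = 48, x_4 = 68, y_4 = 198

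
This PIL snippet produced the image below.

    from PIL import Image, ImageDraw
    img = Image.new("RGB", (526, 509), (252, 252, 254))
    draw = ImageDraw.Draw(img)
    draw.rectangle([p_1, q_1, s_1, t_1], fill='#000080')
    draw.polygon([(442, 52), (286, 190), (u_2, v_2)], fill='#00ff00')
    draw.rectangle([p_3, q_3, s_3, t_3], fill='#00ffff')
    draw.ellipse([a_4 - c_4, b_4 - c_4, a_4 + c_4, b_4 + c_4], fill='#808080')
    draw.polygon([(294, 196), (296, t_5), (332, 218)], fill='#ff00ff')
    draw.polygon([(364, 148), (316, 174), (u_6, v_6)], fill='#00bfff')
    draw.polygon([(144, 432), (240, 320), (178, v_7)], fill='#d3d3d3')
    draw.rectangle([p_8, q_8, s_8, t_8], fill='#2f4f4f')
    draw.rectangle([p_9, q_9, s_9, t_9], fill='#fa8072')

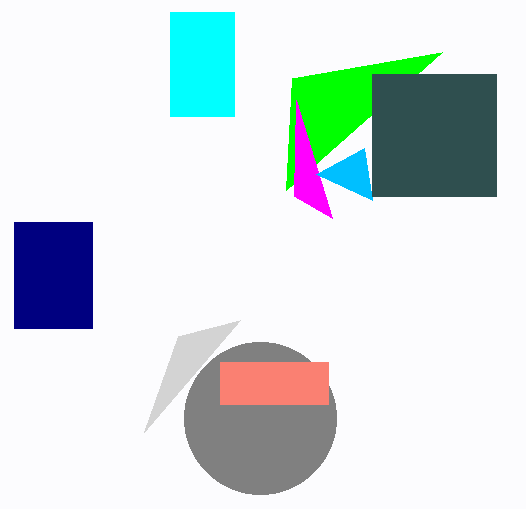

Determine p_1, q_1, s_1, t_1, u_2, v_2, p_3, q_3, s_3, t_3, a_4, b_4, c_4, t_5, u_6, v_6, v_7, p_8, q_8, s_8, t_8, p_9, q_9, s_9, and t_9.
p_1 = 14, q_1 = 222, s_1 = 92, t_1 = 328, u_2 = 292, v_2 = 78, p_3 = 170, q_3 = 12, s_3 = 234, t_3 = 116, a_4 = 260, b_4 = 418, c_4 = 76, t_5 = 100, u_6 = 372, v_6 = 200, v_7 = 336, p_8 = 372, q_8 = 74, s_8 = 496, t_8 = 196, p_9 = 220, q_9 = 362, s_9 = 328, t_9 = 404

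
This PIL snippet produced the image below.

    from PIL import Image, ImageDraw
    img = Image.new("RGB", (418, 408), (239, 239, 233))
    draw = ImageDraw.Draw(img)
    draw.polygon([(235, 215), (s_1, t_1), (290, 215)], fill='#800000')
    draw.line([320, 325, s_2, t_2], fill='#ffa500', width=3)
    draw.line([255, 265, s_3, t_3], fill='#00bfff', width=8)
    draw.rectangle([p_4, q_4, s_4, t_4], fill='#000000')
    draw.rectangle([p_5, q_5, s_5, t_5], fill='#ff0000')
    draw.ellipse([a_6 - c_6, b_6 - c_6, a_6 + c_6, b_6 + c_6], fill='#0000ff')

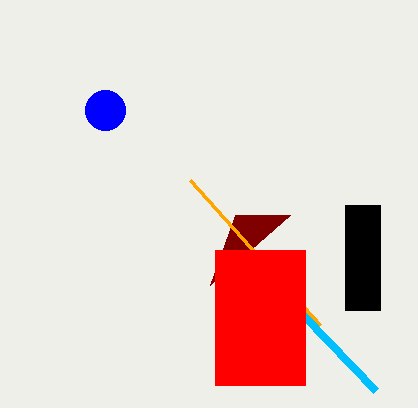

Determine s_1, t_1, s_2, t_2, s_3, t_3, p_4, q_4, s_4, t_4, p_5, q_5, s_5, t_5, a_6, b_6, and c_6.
s_1 = 210, t_1 = 285, s_2 = 190, t_2 = 180, s_3 = 375, t_3 = 390, p_4 = 345, q_4 = 205, s_4 = 380, t_4 = 310, p_5 = 215, q_5 = 250, s_5 = 305, t_5 = 385, a_6 = 105, b_6 = 110, c_6 = 20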